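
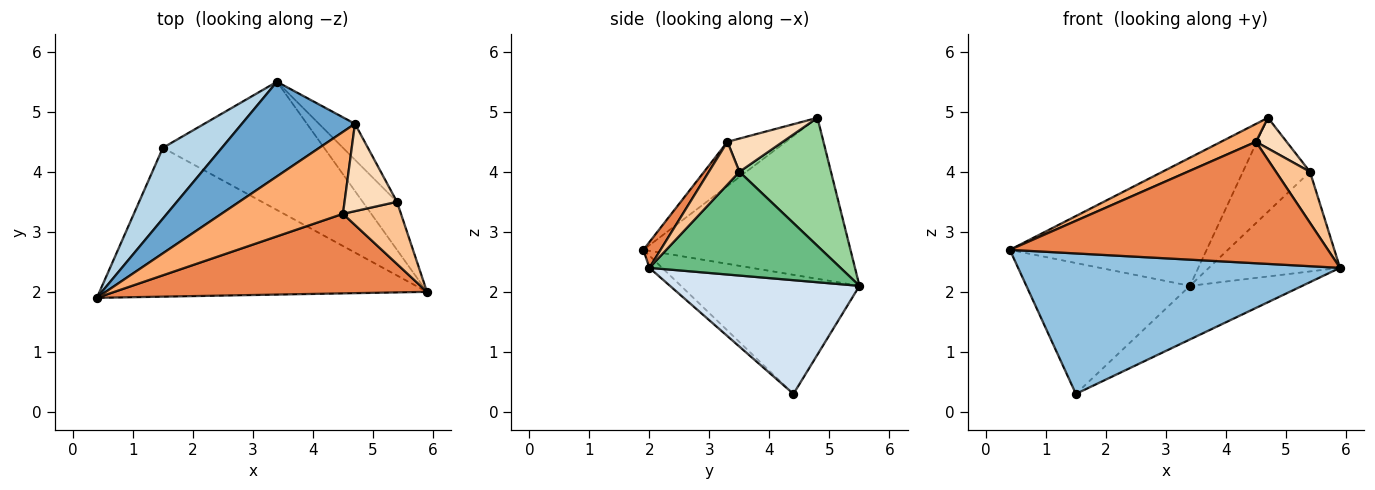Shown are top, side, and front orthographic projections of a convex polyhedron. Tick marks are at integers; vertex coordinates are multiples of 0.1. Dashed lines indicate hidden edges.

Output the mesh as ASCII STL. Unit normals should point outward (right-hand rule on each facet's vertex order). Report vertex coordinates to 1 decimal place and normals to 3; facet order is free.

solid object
 facet normal -0.646 0.614 0.453
  outer loop
   vertex 4.7 4.8 4.9
   vertex 3.4 5.5 2.1
   vertex 0.4 1.9 2.7
  endloop
 endfacet
 facet normal -0.027 -0.686 -0.727
  outer loop
   vertex 1.5 4.4 0.3
   vertex 5.9 2.0 2.4
   vertex 0.4 1.9 2.7
  endloop
 endfacet
 facet normal -0.693 0.634 0.343
  outer loop
   vertex 1.5 4.4 0.3
   vertex 0.4 1.9 2.7
   vertex 3.4 5.5 2.1
  endloop
 endfacet
 facet normal 0.545 0.323 -0.773
  outer loop
   vertex 1.5 4.4 0.3
   vertex 3.4 5.5 2.1
   vertex 5.9 2.0 2.4
  endloop
 endfacet
 facet normal 0.045 -0.836 0.547
  outer loop
   vertex 4.5 3.3 4.5
   vertex 0.4 1.9 2.7
   vertex 5.9 2.0 2.4
  endloop
 endfacet
 facet normal -0.336 -0.201 0.920
  outer loop
   vertex 4.5 3.3 4.5
   vertex 4.7 4.8 4.9
   vertex 0.4 1.9 2.7
  endloop
 endfacet
 facet normal 0.495 -0.551 0.671
  outer loop
   vertex 5.4 3.5 4.0
   vertex 4.5 3.3 4.5
   vertex 5.9 2.0 2.4
  endloop
 endfacet
 facet normal 0.513 -0.284 0.810
  outer loop
   vertex 5.4 3.5 4.0
   vertex 4.7 4.8 4.9
   vertex 4.5 3.3 4.5
  endloop
 endfacet
 facet normal 0.796 0.546 -0.263
  outer loop
   vertex 5.4 3.5 4.0
   vertex 5.9 2.0 2.4
   vertex 3.4 5.5 2.1
  endloop
 endfacet
 facet normal 0.787 0.577 -0.221
  outer loop
   vertex 5.4 3.5 4.0
   vertex 3.4 5.5 2.1
   vertex 4.7 4.8 4.9
  endloop
 endfacet
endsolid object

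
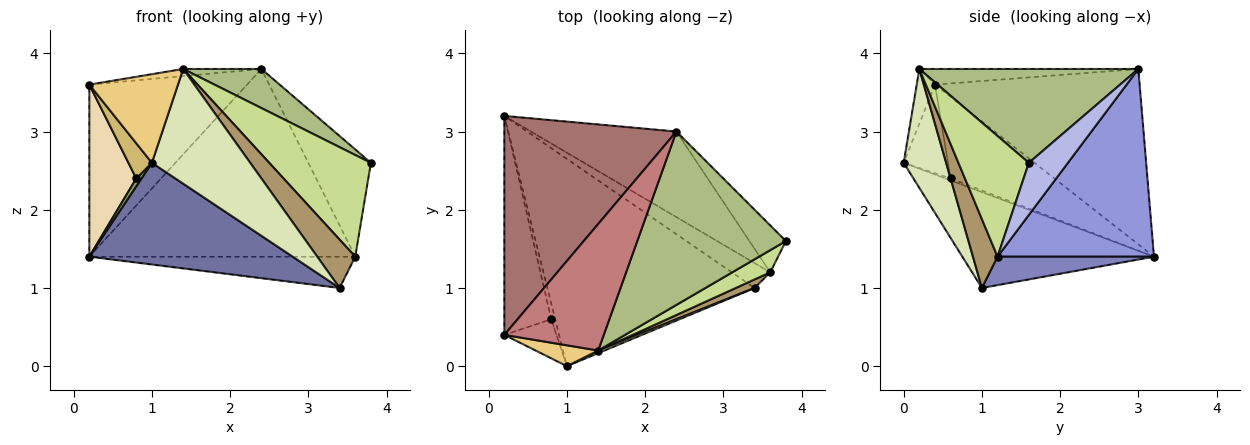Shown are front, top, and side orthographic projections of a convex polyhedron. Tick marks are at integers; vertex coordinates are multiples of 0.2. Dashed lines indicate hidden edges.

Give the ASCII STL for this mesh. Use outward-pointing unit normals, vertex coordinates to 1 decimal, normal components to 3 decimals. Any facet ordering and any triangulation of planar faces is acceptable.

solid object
 facet normal -0.383 -0.407 -0.829
  outer loop
   vertex 3.4 1.0 1.0
   vertex 1.0 0.0 2.6
   vertex 0.2 3.2 1.4
  endloop
 endfacet
 facet normal 0.418 0.711 -0.565
  outer loop
   vertex 3.6 1.2 1.4
   vertex 3.4 1.0 1.0
   vertex 0.2 3.2 1.4
  endloop
 endfacet
 facet normal 0.472 0.802 -0.366
  outer loop
   vertex 3.6 1.2 1.4
   vertex 0.2 3.2 1.4
   vertex 2.4 3.0 3.8
  endloop
 endfacet
 facet normal 0.497 0.795 -0.348
  outer loop
   vertex 3.6 1.2 1.4
   vertex 2.4 3.0 3.8
   vertex 3.8 1.6 2.6
  endloop
 endfacet
 facet normal -0.408 -0.408 -0.816
  outer loop
   vertex 0.8 0.6 2.4
   vertex 0.2 3.2 1.4
   vertex 1.0 0.0 2.6
  endloop
 endfacet
 facet normal 0.525 -0.187 0.831
  outer loop
   vertex 1.4 0.2 3.8
   vertex 3.8 1.6 2.6
   vertex 2.4 3.0 3.8
  endloop
 endfacet
 facet normal 0.560 -0.809 0.176
  outer loop
   vertex 1.4 0.2 3.8
   vertex 3.6 1.2 1.4
   vertex 3.8 1.6 2.6
  endloop
 endfacet
 facet normal 0.396 -0.918 0.021
  outer loop
   vertex 1.4 0.2 3.8
   vertex 1.0 0.0 2.6
   vertex 3.4 1.0 1.0
  endloop
 endfacet
 facet normal 0.537 -0.831 0.147
  outer loop
   vertex 1.4 0.2 3.8
   vertex 3.4 1.0 1.0
   vertex 3.6 1.2 1.4
  endloop
 endfacet
 facet normal -0.784 -0.415 -0.461
  outer loop
   vertex 0.2 0.4 3.6
   vertex 0.8 0.6 2.4
   vertex 1.0 0.0 2.6
  endloop
 endfacet
 facet normal -0.197 -0.954 0.225
  outer loop
   vertex 0.2 0.4 3.6
   vertex 1.0 0.0 2.6
   vertex 1.4 0.2 3.8
  endloop
 endfacet
 facet normal -0.807 -0.365 -0.464
  outer loop
   vertex 0.2 0.4 3.6
   vertex 0.2 3.2 1.4
   vertex 0.8 0.6 2.4
  endloop
 endfacet
 facet normal -0.625 0.482 0.614
  outer loop
   vertex 0.2 0.4 3.6
   vertex 2.4 3.0 3.8
   vertex 0.2 3.2 1.4
  endloop
 endfacet
 facet normal -0.155 0.055 0.986
  outer loop
   vertex 0.2 0.4 3.6
   vertex 1.4 0.2 3.8
   vertex 2.4 3.0 3.8
  endloop
 endfacet
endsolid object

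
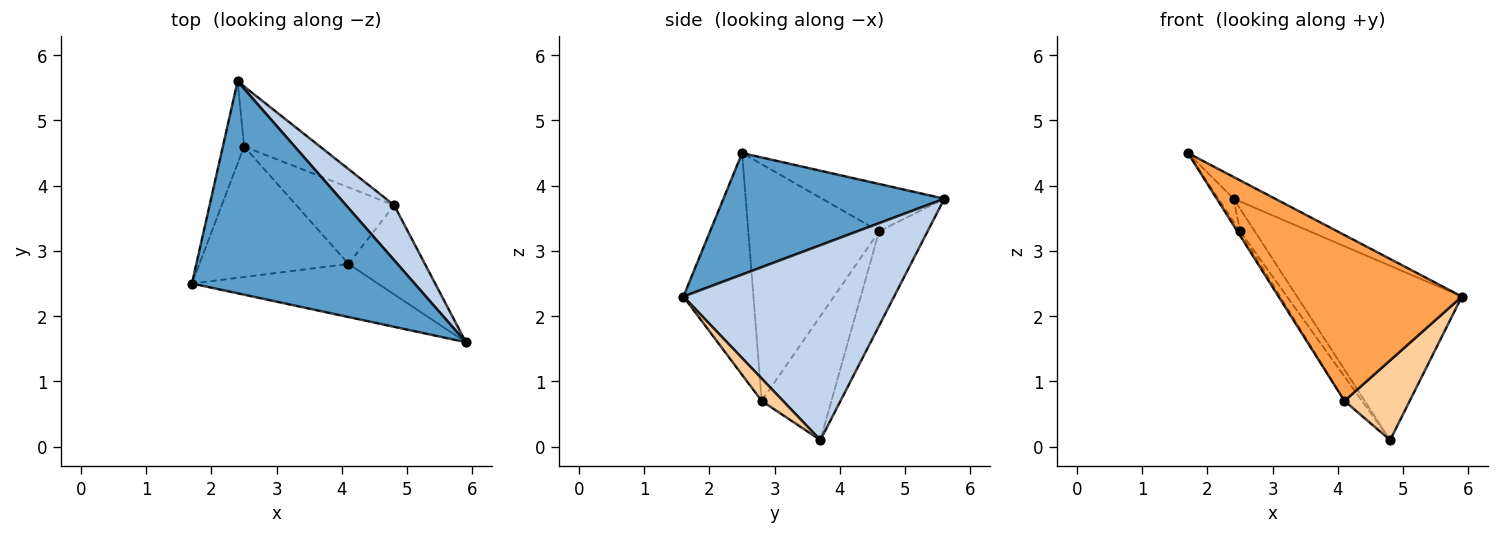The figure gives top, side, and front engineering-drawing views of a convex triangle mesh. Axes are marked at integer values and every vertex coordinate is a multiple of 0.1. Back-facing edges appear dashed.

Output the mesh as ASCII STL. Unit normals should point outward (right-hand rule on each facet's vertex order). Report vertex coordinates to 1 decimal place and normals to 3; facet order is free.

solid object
 facet normal 0.477 0.090 0.874
  outer loop
   vertex 2.4 5.6 3.8
   vertex 1.7 2.5 4.5
   vertex 5.9 1.6 2.3
  endloop
 endfacet
 facet normal 0.773 0.605 0.191
  outer loop
   vertex 4.8 3.7 0.1
   vertex 2.4 5.6 3.8
   vertex 5.9 1.6 2.3
  endloop
 endfacet
 facet normal -0.342 -0.895 -0.287
  outer loop
   vertex 4.1 2.8 0.7
   vertex 5.9 1.6 2.3
   vertex 1.7 2.5 4.5
  endloop
 endfacet
 facet normal 0.213 -0.651 -0.728
  outer loop
   vertex 4.1 2.8 0.7
   vertex 4.8 3.7 0.1
   vertex 5.9 1.6 2.3
  endloop
 endfacet
 facet normal -0.759 0.229 -0.610
  outer loop
   vertex 2.5 4.6 3.3
   vertex 2.4 5.6 3.8
   vertex 4.8 3.7 0.1
  endloop
 endfacet
 facet normal -0.770 0.194 -0.608
  outer loop
   vertex 2.5 4.6 3.3
   vertex 4.8 3.7 0.1
   vertex 4.1 2.8 0.7
  endloop
 endfacet
 facet normal -0.906 0.113 -0.407
  outer loop
   vertex 2.5 4.6 3.3
   vertex 1.7 2.5 4.5
   vertex 2.4 5.6 3.8
  endloop
 endfacet
 facet normal -0.846 0.018 -0.533
  outer loop
   vertex 2.5 4.6 3.3
   vertex 4.1 2.8 0.7
   vertex 1.7 2.5 4.5
  endloop
 endfacet
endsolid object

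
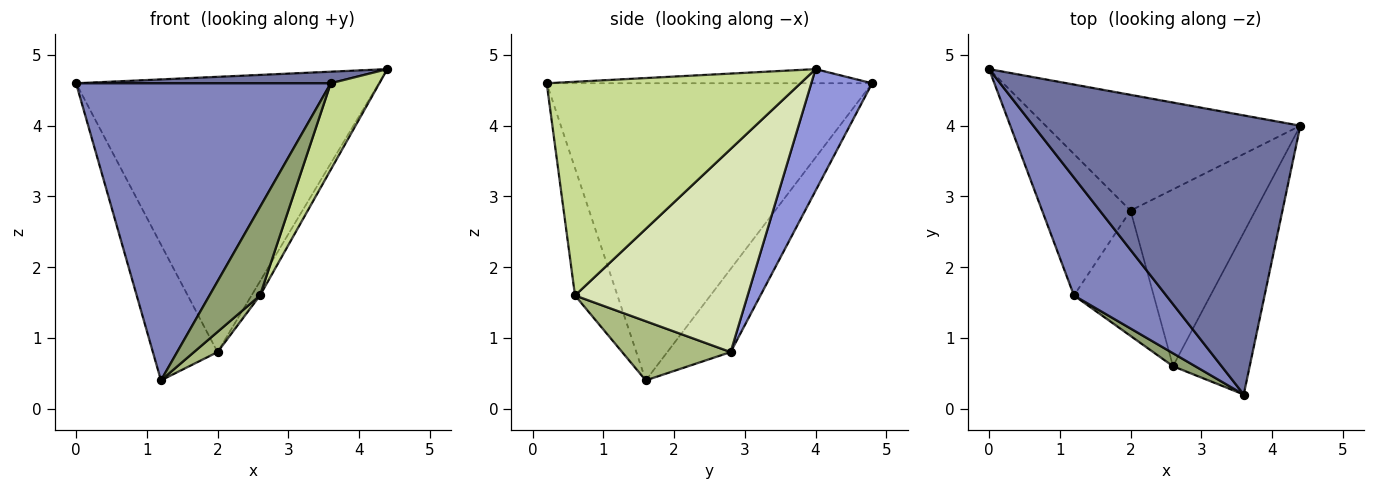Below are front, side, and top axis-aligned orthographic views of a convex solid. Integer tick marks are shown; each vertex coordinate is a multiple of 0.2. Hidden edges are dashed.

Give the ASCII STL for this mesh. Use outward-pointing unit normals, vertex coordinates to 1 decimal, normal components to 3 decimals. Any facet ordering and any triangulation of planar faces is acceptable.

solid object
 facet normal -0.053 -0.041 0.998
  outer loop
   vertex 3.6 0.2 4.6
   vertex 4.4 4.0 4.8
   vertex 0.0 4.8 4.6
  endloop
 endfacet
 facet normal -0.765 -0.599 0.238
  outer loop
   vertex 1.2 1.6 0.4
   vertex 3.6 0.2 4.6
   vertex 0.0 4.8 4.6
  endloop
 endfacet
 facet normal 0.182 0.906 -0.381
  outer loop
   vertex 2.0 2.8 0.8
   vertex 0.0 4.8 4.6
   vertex 4.4 4.0 4.8
  endloop
 endfacet
 facet normal -0.561 0.573 -0.597
  outer loop
   vertex 2.0 2.8 0.8
   vertex 1.2 1.6 0.4
   vertex 0.0 4.8 4.6
  endloop
 endfacet
 facet normal -0.639 -0.761 0.112
  outer loop
   vertex 2.6 0.6 1.6
   vertex 3.6 0.2 4.6
   vertex 1.2 1.6 0.4
  endloop
 endfacet
 facet normal 0.591 -0.128 -0.796
  outer loop
   vertex 2.6 0.6 1.6
   vertex 1.2 1.6 0.4
   vertex 2.0 2.8 0.8
  endloop
 endfacet
 facet normal 0.926 -0.178 -0.332
  outer loop
   vertex 2.6 0.6 1.6
   vertex 4.4 4.0 4.8
   vertex 3.6 0.2 4.6
  endloop
 endfacet
 facet normal 0.851 0.042 -0.523
  outer loop
   vertex 2.6 0.6 1.6
   vertex 2.0 2.8 0.8
   vertex 4.4 4.0 4.8
  endloop
 endfacet
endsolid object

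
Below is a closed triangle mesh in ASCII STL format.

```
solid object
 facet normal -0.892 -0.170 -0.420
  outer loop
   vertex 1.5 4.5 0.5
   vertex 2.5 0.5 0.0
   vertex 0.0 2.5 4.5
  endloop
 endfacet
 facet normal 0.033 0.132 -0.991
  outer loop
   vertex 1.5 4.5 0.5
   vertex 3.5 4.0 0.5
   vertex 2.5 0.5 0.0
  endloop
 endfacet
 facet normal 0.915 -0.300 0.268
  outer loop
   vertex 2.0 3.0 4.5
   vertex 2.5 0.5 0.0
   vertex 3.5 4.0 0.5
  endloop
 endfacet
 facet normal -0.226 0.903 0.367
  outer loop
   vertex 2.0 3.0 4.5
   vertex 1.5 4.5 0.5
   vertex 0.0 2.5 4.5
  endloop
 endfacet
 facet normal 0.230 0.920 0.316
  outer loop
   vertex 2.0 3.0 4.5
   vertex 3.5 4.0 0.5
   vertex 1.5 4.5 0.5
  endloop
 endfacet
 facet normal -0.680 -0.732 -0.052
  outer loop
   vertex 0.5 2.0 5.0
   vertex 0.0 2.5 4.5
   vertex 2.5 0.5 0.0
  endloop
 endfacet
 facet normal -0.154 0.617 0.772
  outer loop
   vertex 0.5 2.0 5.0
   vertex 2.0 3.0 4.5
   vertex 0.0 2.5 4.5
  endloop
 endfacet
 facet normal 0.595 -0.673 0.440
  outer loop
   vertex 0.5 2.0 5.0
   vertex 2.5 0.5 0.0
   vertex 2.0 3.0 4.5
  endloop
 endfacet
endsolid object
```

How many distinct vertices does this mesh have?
6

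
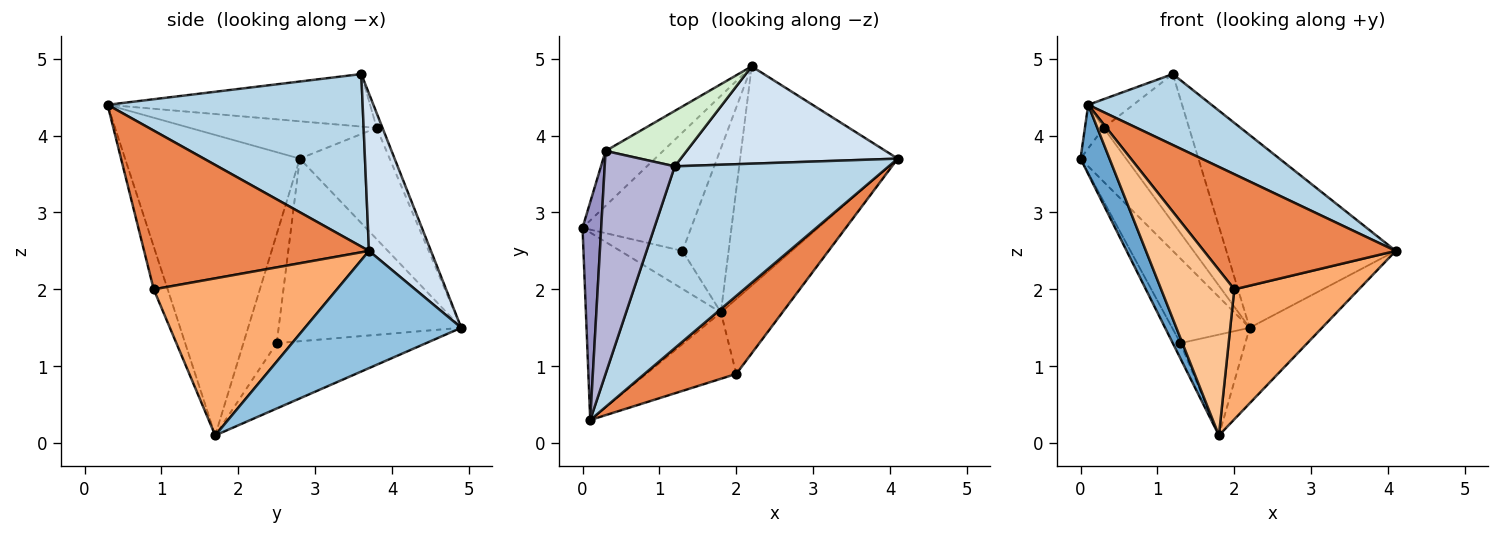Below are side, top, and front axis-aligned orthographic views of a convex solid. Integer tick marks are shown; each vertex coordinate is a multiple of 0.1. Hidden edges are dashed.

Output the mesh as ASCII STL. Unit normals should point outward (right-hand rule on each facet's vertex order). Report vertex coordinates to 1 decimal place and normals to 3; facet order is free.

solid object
 facet normal -0.902 -0.150 -0.405
  outer loop
   vertex 1.8 1.7 0.1
   vertex 0.1 0.3 4.4
   vertex 0.0 2.8 3.7
  endloop
 endfacet
 facet normal 0.575 0.266 -0.773
  outer loop
   vertex 2.2 4.9 1.5
   vertex 4.1 3.7 2.5
   vertex 1.8 1.7 0.1
  endloop
 endfacet
 facet normal 0.601 -0.291 0.745
  outer loop
   vertex 1.2 3.6 4.8
   vertex 0.1 0.3 4.4
   vertex 4.1 3.7 2.5
  endloop
 endfacet
 facet normal 0.310 0.849 0.428
  outer loop
   vertex 1.2 3.6 4.8
   vertex 4.1 3.7 2.5
   vertex 2.2 4.9 1.5
  endloop
 endfacet
 facet normal 0.696 -0.594 0.403
  outer loop
   vertex 2.0 0.9 2.0
   vertex 4.1 3.7 2.5
   vertex 0.1 0.3 4.4
  endloop
 endfacet
 facet normal 0.787 -0.535 -0.308
  outer loop
   vertex 2.0 0.9 2.0
   vertex 1.8 1.7 0.1
   vertex 4.1 3.7 2.5
  endloop
 endfacet
 facet normal -0.174 -0.914 -0.366
  outer loop
   vertex 2.0 0.9 2.0
   vertex 0.1 0.3 4.4
   vertex 1.8 1.7 0.1
  endloop
 endfacet
 facet normal -0.852 0.197 -0.486
  outer loop
   vertex 1.3 2.5 1.3
   vertex 1.8 1.7 0.1
   vertex 0.0 2.8 3.7
  endloop
 endfacet
 facet normal -0.807 0.343 -0.480
  outer loop
   vertex 1.3 2.5 1.3
   vertex 0.0 2.8 3.7
   vertex 2.2 4.9 1.5
  endloop
 endfacet
 facet normal -0.770 0.334 -0.544
  outer loop
   vertex 1.3 2.5 1.3
   vertex 2.2 4.9 1.5
   vertex 1.8 1.7 0.1
  endloop
 endfacet
 facet normal -0.810 0.410 -0.418
  outer loop
   vertex 0.3 3.8 4.1
   vertex 2.2 4.9 1.5
   vertex 0.0 2.8 3.7
  endloop
 endfacet
 facet normal -0.064 0.935 0.349
  outer loop
   vertex 0.3 3.8 4.1
   vertex 1.2 3.6 4.8
   vertex 2.2 4.9 1.5
  endloop
 endfacet
 facet normal -0.891 0.089 0.445
  outer loop
   vertex 0.3 3.8 4.1
   vertex 0.0 2.8 3.7
   vertex 0.1 0.3 4.4
  endloop
 endfacet
 facet normal -0.596 0.102 0.796
  outer loop
   vertex 0.3 3.8 4.1
   vertex 0.1 0.3 4.4
   vertex 1.2 3.6 4.8
  endloop
 endfacet
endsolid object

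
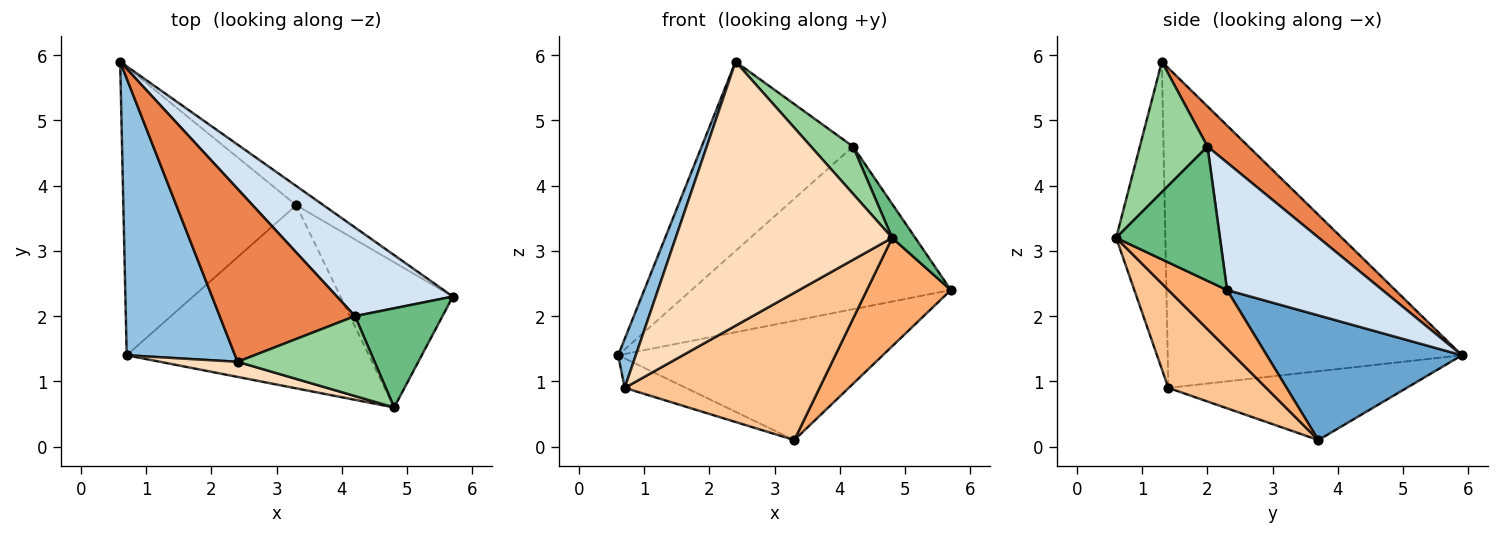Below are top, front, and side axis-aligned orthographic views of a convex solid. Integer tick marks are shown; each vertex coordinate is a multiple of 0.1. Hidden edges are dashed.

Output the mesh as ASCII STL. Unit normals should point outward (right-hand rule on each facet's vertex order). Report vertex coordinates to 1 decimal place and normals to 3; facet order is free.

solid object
 facet normal 0.589 0.798 -0.128
  outer loop
   vertex 3.3 3.7 0.1
   vertex 0.6 5.9 1.4
   vertex 5.7 2.3 2.4
  endloop
 endfacet
 facet normal -0.946 -0.057 0.320
  outer loop
   vertex 0.7 1.4 0.9
   vertex 2.4 1.3 5.9
   vertex 0.6 5.9 1.4
  endloop
 endfacet
 facet normal -0.368 0.095 -0.925
  outer loop
   vertex 0.7 1.4 0.9
   vertex 0.6 5.9 1.4
   vertex 3.3 3.7 0.1
  endloop
 endfacet
 facet normal 0.466 0.777 0.423
  outer loop
   vertex 4.2 2.0 4.6
   vertex 5.7 2.3 2.4
   vertex 0.6 5.9 1.4
  endloop
 endfacet
 facet normal 0.196 0.724 0.661
  outer loop
   vertex 4.2 2.0 4.6
   vertex 0.6 5.9 1.4
   vertex 2.4 1.3 5.9
  endloop
 endfacet
 facet normal 0.386 -0.552 -0.739
  outer loop
   vertex 4.8 0.6 3.2
   vertex 3.3 3.7 0.1
   vertex 5.7 2.3 2.4
  endloop
 endfacet
 facet normal 0.300 -0.598 -0.743
  outer loop
   vertex 4.8 0.6 3.2
   vertex 0.7 1.4 0.9
   vertex 3.3 3.7 0.1
  endloop
 endfacet
 facet normal -0.221 -0.974 0.056
  outer loop
   vertex 4.8 0.6 3.2
   vertex 2.4 1.3 5.9
   vertex 0.7 1.4 0.9
  endloop
 endfacet
 facet normal 0.824 -0.184 0.537
  outer loop
   vertex 4.8 0.6 3.2
   vertex 5.7 2.3 2.4
   vertex 4.2 2.0 4.6
  endloop
 endfacet
 facet normal 0.634 -0.394 0.666
  outer loop
   vertex 4.8 0.6 3.2
   vertex 4.2 2.0 4.6
   vertex 2.4 1.3 5.9
  endloop
 endfacet
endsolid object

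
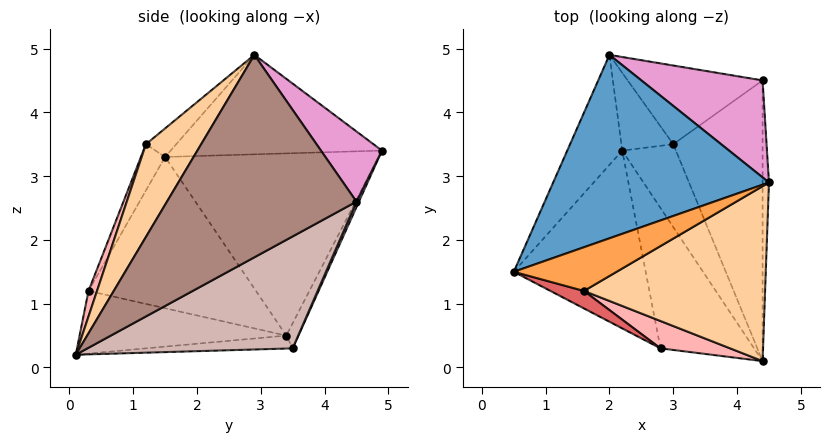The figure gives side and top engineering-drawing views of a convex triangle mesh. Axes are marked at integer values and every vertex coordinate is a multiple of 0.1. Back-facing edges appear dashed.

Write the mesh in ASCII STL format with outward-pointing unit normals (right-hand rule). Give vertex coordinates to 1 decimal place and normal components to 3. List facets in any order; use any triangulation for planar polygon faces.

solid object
 facet normal -0.413 0.156 0.897
  outer loop
   vertex 2.0 4.9 3.4
   vertex 0.5 1.5 3.3
   vertex 4.5 2.9 4.9
  endloop
 endfacet
 facet normal -0.879 0.396 -0.265
  outer loop
   vertex 2.2 3.4 0.5
   vertex 0.5 1.5 3.3
   vertex 2.0 4.9 3.4
  endloop
 endfacet
 facet normal -0.253 -0.320 0.913
  outer loop
   vertex 1.6 1.2 3.5
   vertex 4.5 2.9 4.9
   vertex 0.5 1.5 3.3
  endloop
 endfacet
 facet normal 0.252 -0.834 0.491
  outer loop
   vertex 1.6 1.2 3.5
   vertex 4.4 0.1 0.2
   vertex 4.5 2.9 4.9
  endloop
 endfacet
 facet normal -0.222 0.860 -0.460
  outer loop
   vertex 3.0 3.5 0.3
   vertex 2.2 3.4 0.5
   vertex 2.0 4.9 3.4
  endloop
 endfacet
 facet normal -0.234 -0.068 -0.970
  outer loop
   vertex 3.0 3.5 0.3
   vertex 4.4 0.1 0.2
   vertex 2.2 3.4 0.5
  endloop
 endfacet
 facet normal -0.293 -0.932 0.212
  outer loop
   vertex 2.8 0.3 1.2
   vertex 1.6 1.2 3.5
   vertex 0.5 1.5 3.3
  endloop
 endfacet
 facet normal 0.158 -0.889 0.430
  outer loop
   vertex 2.8 0.3 1.2
   vertex 4.4 0.1 0.2
   vertex 1.6 1.2 3.5
  endloop
 endfacet
 facet normal -0.723 -0.282 -0.631
  outer loop
   vertex 2.8 0.3 1.2
   vertex 0.5 1.5 3.3
   vertex 2.2 3.4 0.5
  endloop
 endfacet
 facet normal -0.534 -0.283 -0.797
  outer loop
   vertex 2.8 0.3 1.2
   vertex 2.2 3.4 0.5
   vertex 4.4 0.1 0.2
  endloop
 endfacet
 facet normal 0.999 0.017 -0.031
  outer loop
   vertex 4.4 4.5 2.6
   vertex 4.5 2.9 4.9
   vertex 4.4 0.1 0.2
  endloop
 endfacet
 facet normal 0.740 0.322 -0.590
  outer loop
   vertex 4.4 4.5 2.6
   vertex 4.4 0.1 0.2
   vertex 3.0 3.5 0.3
  endloop
 endfacet
 facet normal 0.309 0.787 0.534
  outer loop
   vertex 4.4 4.5 2.6
   vertex 2.0 4.9 3.4
   vertex 4.5 2.9 4.9
  endloop
 endfacet
 facet normal 0.017 0.913 -0.407
  outer loop
   vertex 4.4 4.5 2.6
   vertex 3.0 3.5 0.3
   vertex 2.0 4.9 3.4
  endloop
 endfacet
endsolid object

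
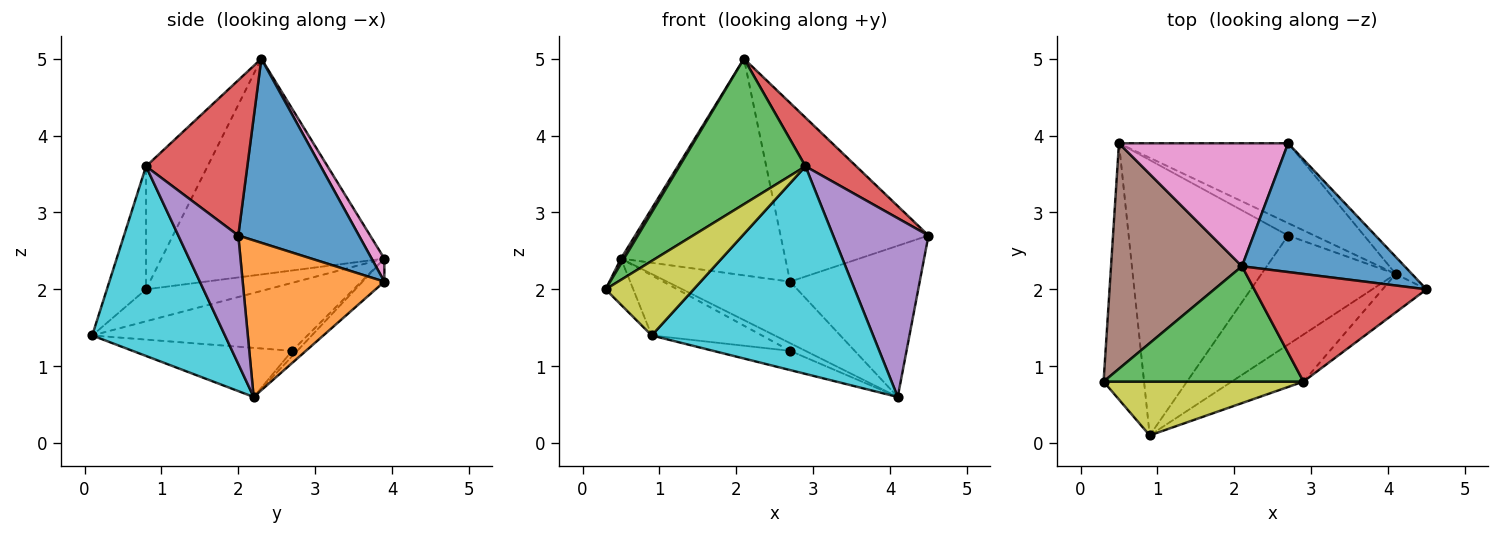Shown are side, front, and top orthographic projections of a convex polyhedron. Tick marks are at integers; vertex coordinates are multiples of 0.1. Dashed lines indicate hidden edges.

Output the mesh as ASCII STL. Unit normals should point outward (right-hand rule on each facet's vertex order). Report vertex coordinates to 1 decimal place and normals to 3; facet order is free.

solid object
 facet normal 0.552 0.677 0.487
  outer loop
   vertex 2.1 2.3 5.0
   vertex 4.5 2.0 2.7
   vertex 2.7 3.9 2.1
  endloop
 endfacet
 facet normal 0.736 0.673 -0.076
  outer loop
   vertex 4.1 2.2 0.6
   vertex 2.7 3.9 2.1
   vertex 4.5 2.0 2.7
  endloop
 endfacet
 facet normal -0.357 -0.732 0.580
  outer loop
   vertex 2.9 0.8 3.6
   vertex 2.1 2.3 5.0
   vertex 0.3 0.8 2.0
  endloop
 endfacet
 facet normal 0.635 -0.318 0.704
  outer loop
   vertex 2.9 0.8 3.6
   vertex 4.5 2.0 2.7
   vertex 2.1 2.3 5.0
  endloop
 endfacet
 facet normal 0.524 -0.833 -0.179
  outer loop
   vertex 2.9 0.8 3.6
   vertex 4.1 2.2 0.6
   vertex 4.5 2.0 2.7
  endloop
 endfacet
 facet normal -0.855 -0.012 0.519
  outer loop
   vertex 0.5 3.9 2.4
   vertex 0.3 0.8 2.0
   vertex 2.1 2.3 5.0
  endloop
 endfacet
 facet normal 0.067 0.868 0.493
  outer loop
   vertex 0.5 3.9 2.4
   vertex 2.1 2.3 5.0
   vertex 2.7 3.9 2.1
  endloop
 endfacet
 facet normal -0.107 0.607 -0.788
  outer loop
   vertex 0.5 3.9 2.4
   vertex 2.7 3.9 2.1
   vertex 4.1 2.2 0.6
  endloop
 endfacet
 facet normal -0.339 -0.763 0.551
  outer loop
   vertex 0.9 0.1 1.4
   vertex 2.9 0.8 3.6
   vertex 0.3 0.8 2.0
  endloop
 endfacet
 facet normal 0.505 -0.842 -0.191
  outer loop
   vertex 0.9 0.1 1.4
   vertex 4.1 2.2 0.6
   vertex 2.9 0.8 3.6
  endloop
 endfacet
 facet normal -0.614 0.140 -0.777
  outer loop
   vertex 0.9 0.1 1.4
   vertex 0.3 0.8 2.0
   vertex 0.5 3.9 2.4
  endloop
 endfacet
 facet normal -0.173 0.519 -0.837
  outer loop
   vertex 2.7 2.7 1.2
   vertex 0.5 3.9 2.4
   vertex 4.1 2.2 0.6
  endloop
 endfacet
 facet normal -0.339 0.163 -0.927
  outer loop
   vertex 2.7 2.7 1.2
   vertex 4.1 2.2 0.6
   vertex 0.9 0.1 1.4
  endloop
 endfacet
 facet normal -0.385 0.197 -0.902
  outer loop
   vertex 2.7 2.7 1.2
   vertex 0.9 0.1 1.4
   vertex 0.5 3.9 2.4
  endloop
 endfacet
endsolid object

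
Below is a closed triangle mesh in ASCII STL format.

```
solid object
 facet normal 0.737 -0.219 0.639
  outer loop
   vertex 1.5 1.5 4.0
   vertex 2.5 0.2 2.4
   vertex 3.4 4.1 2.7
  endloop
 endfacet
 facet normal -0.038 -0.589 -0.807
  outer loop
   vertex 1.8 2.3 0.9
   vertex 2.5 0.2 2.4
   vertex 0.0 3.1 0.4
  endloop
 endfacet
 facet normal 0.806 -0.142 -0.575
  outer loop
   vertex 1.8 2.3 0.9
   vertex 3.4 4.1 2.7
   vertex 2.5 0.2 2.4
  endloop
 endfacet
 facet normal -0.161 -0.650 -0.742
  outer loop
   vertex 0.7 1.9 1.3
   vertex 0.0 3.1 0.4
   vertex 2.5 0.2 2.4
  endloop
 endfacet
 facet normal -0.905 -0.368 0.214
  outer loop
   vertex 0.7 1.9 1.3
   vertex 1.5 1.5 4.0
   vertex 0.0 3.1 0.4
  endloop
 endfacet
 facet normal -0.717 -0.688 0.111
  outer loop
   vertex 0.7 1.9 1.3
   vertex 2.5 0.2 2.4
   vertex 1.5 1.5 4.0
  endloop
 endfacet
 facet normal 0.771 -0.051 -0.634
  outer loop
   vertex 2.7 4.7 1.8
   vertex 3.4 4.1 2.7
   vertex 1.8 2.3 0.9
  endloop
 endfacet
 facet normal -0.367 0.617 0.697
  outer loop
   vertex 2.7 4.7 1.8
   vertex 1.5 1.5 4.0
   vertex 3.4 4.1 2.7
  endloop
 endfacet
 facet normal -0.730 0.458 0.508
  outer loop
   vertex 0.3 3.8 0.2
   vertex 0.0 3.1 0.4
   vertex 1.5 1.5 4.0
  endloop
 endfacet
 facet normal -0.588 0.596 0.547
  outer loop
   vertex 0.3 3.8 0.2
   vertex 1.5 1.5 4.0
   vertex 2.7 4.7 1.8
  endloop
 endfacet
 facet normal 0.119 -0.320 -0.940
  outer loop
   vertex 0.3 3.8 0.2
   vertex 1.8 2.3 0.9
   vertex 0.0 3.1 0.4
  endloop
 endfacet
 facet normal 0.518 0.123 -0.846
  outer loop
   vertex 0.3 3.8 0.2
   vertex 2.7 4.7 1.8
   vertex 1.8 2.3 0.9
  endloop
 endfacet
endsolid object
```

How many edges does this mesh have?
18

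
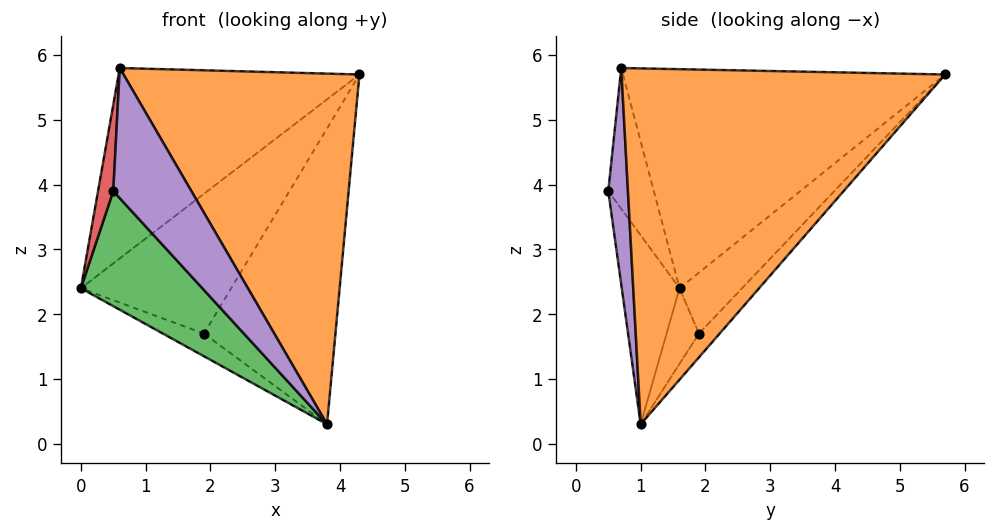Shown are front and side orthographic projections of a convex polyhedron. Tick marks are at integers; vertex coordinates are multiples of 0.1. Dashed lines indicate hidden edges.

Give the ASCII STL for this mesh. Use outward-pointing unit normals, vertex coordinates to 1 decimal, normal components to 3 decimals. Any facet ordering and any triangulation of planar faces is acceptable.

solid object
 facet normal -0.767 0.573 0.287
  outer loop
   vertex 0.6 0.7 5.8
   vertex 4.3 5.7 5.7
   vertex 0.0 1.6 2.4
  endloop
 endfacet
 facet normal 0.740 -0.540 0.401
  outer loop
   vertex 0.6 0.7 5.8
   vertex 3.8 1.0 0.3
   vertex 4.3 5.7 5.7
  endloop
 endfacet
 facet normal -0.381 -0.802 -0.461
  outer loop
   vertex 0.5 0.5 3.9
   vertex 0.0 1.6 2.4
   vertex 3.8 1.0 0.3
  endloop
 endfacet
 facet normal -0.945 -0.316 0.083
  outer loop
   vertex 0.5 0.5 3.9
   vertex 0.6 0.7 5.8
   vertex 0.0 1.6 2.4
  endloop
 endfacet
 facet normal 0.243 -0.966 0.089
  outer loop
   vertex 0.5 0.5 3.9
   vertex 3.8 1.0 0.3
   vertex 0.6 0.7 5.8
  endloop
 endfacet
 facet normal -0.322 0.775 -0.543
  outer loop
   vertex 1.9 1.9 1.7
   vertex 0.0 1.6 2.4
   vertex 4.3 5.7 5.7
  endloop
 endfacet
 facet normal -0.370 0.468 -0.803
  outer loop
   vertex 1.9 1.9 1.7
   vertex 3.8 1.0 0.3
   vertex 0.0 1.6 2.4
  endloop
 endfacet
 facet normal -0.118 0.754 -0.646
  outer loop
   vertex 1.9 1.9 1.7
   vertex 4.3 5.7 5.7
   vertex 3.8 1.0 0.3
  endloop
 endfacet
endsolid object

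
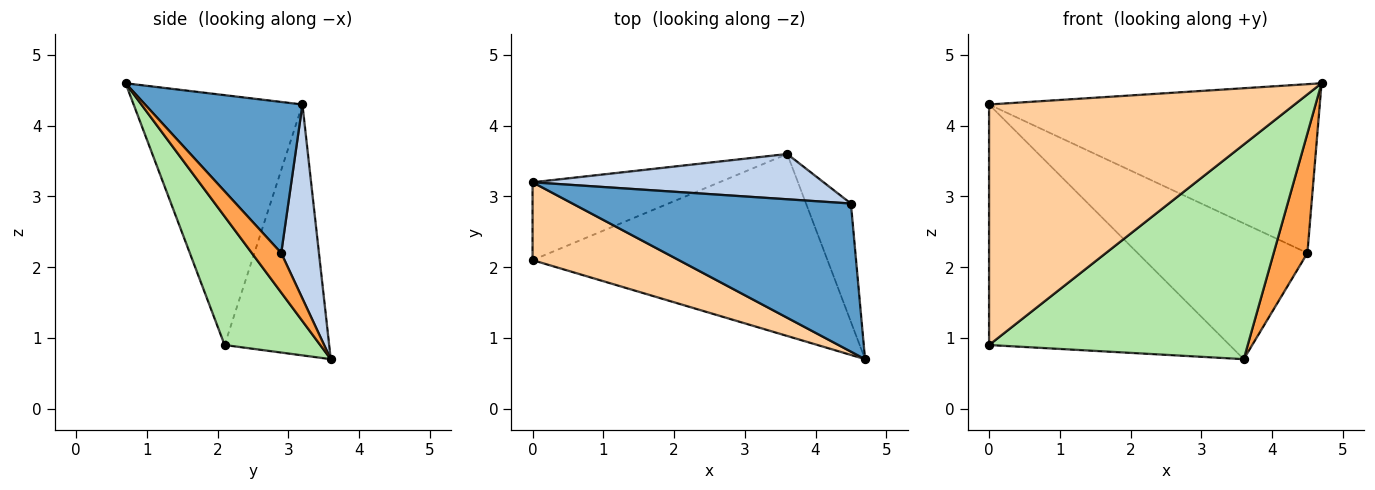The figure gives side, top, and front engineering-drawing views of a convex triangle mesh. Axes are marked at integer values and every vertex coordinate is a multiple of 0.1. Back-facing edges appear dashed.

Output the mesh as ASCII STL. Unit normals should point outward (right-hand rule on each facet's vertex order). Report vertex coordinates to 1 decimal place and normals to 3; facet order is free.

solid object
 facet normal 0.337 0.708 0.621
  outer loop
   vertex 4.5 2.9 2.2
   vertex 0.0 3.2 4.3
   vertex 4.7 0.7 4.6
  endloop
 endfacet
 facet normal 0.206 0.928 0.309
  outer loop
   vertex 4.5 2.9 2.2
   vertex 3.6 3.6 0.7
   vertex 0.0 3.2 4.3
  endloop
 endfacet
 facet normal 0.526 -0.604 -0.598
  outer loop
   vertex 4.5 2.9 2.2
   vertex 4.7 0.7 4.6
   vertex 3.6 3.6 0.7
  endloop
 endfacet
 facet normal -0.465 -0.842 0.272
  outer loop
   vertex 0.0 2.1 0.9
   vertex 4.7 0.7 4.6
   vertex 0.0 3.2 4.3
  endloop
 endfacet
 facet normal -0.382 0.879 -0.284
  outer loop
   vertex 0.0 2.1 0.9
   vertex 0.0 3.2 4.3
   vertex 3.6 3.6 0.7
  endloop
 endfacet
 facet normal 0.271 -0.734 -0.622
  outer loop
   vertex 0.0 2.1 0.9
   vertex 3.6 3.6 0.7
   vertex 4.7 0.7 4.6
  endloop
 endfacet
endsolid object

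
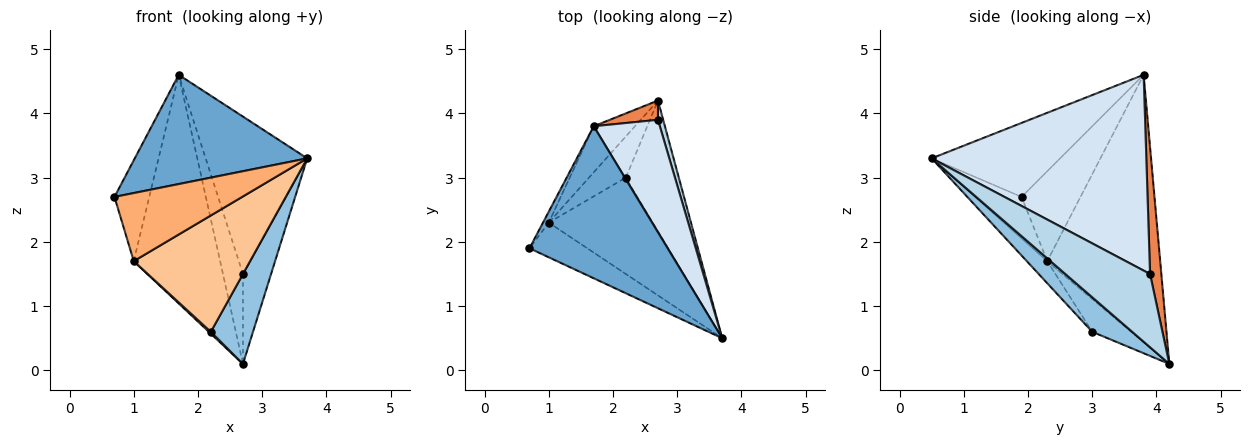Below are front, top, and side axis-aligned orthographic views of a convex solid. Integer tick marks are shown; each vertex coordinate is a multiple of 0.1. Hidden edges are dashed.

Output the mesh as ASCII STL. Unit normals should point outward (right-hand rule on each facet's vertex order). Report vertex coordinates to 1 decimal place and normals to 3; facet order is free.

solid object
 facet normal -0.399 -0.535 0.745
  outer loop
   vertex 1.7 3.8 4.6
   vertex 0.7 1.9 2.7
   vertex 3.7 0.5 3.3
  endloop
 endfacet
 facet normal 0.473 -0.500 -0.726
  outer loop
   vertex 2.2 3.0 0.6
   vertex 2.7 4.2 0.1
   vertex 3.7 0.5 3.3
  endloop
 endfacet
 facet normal 0.947 0.314 0.067
  outer loop
   vertex 2.7 3.9 1.5
   vertex 3.7 0.5 3.3
   vertex 2.7 4.2 0.1
  endloop
 endfacet
 facet normal 0.865 0.409 0.292
  outer loop
   vertex 2.7 3.9 1.5
   vertex 1.7 3.8 4.6
   vertex 3.7 0.5 3.3
  endloop
 endfacet
 facet normal 0.483 0.856 0.183
  outer loop
   vertex 2.7 3.9 1.5
   vertex 2.7 4.2 0.1
   vertex 1.7 3.8 4.6
  endloop
 endfacet
 facet normal -0.309 -0.847 -0.432
  outer loop
   vertex 1.0 2.3 1.7
   vertex 3.7 0.5 3.3
   vertex 0.7 1.9 2.7
  endloop
 endfacet
 facet normal -0.134 -0.763 -0.632
  outer loop
   vertex 1.0 2.3 1.7
   vertex 2.2 3.0 0.6
   vertex 3.7 0.5 3.3
  endloop
 endfacet
 facet normal -0.664 -0.034 -0.747
  outer loop
   vertex 1.0 2.3 1.7
   vertex 2.7 4.2 0.1
   vertex 2.2 3.0 0.6
  endloop
 endfacet
 facet normal -0.860 0.508 -0.055
  outer loop
   vertex 1.0 2.3 1.7
   vertex 0.7 1.9 2.7
   vertex 1.7 3.8 4.6
  endloop
 endfacet
 facet normal -0.788 0.603 -0.122
  outer loop
   vertex 1.0 2.3 1.7
   vertex 1.7 3.8 4.6
   vertex 2.7 4.2 0.1
  endloop
 endfacet
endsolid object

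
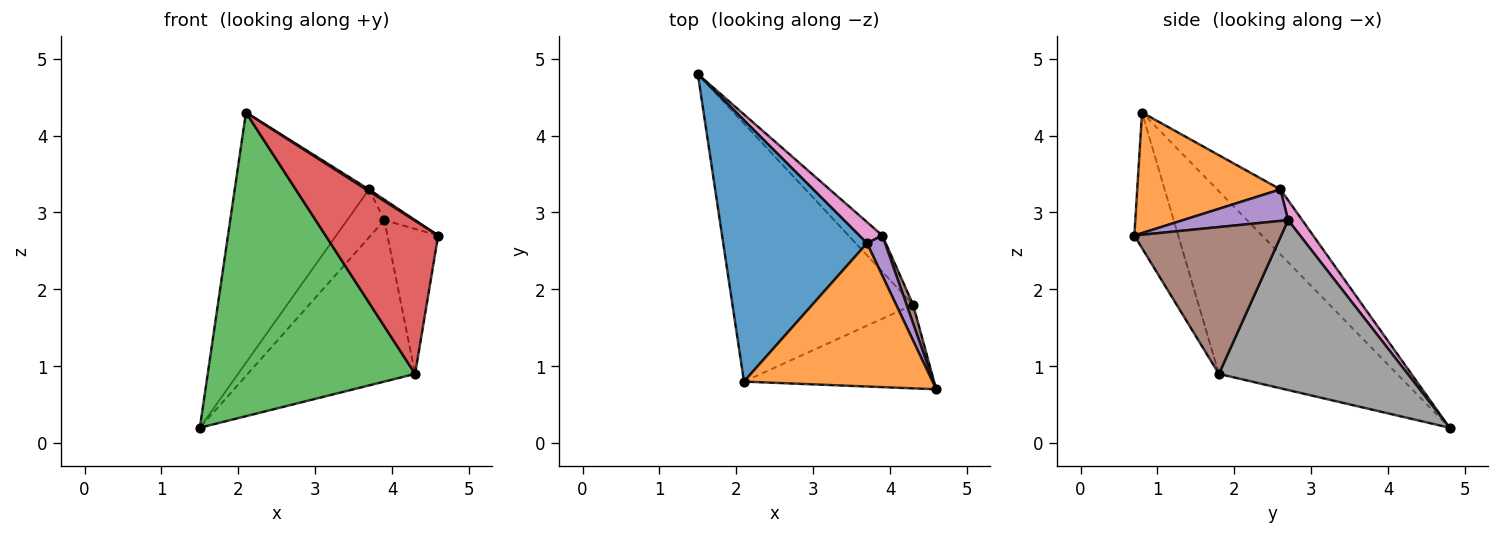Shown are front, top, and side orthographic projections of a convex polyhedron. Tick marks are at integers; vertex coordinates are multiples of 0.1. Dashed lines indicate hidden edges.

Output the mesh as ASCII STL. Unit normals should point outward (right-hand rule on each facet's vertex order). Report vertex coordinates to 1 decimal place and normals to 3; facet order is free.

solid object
 facet normal -0.310 0.657 0.687
  outer loop
   vertex 3.7 2.6 3.3
   vertex 1.5 4.8 0.2
   vertex 2.1 0.8 4.3
  endloop
 endfacet
 facet normal 0.539 -0.011 0.842
  outer loop
   vertex 3.7 2.6 3.3
   vertex 2.1 0.8 4.3
   vertex 4.6 0.7 2.7
  endloop
 endfacet
 facet normal -0.548 -0.638 -0.542
  outer loop
   vertex 4.3 1.8 0.9
   vertex 2.1 0.8 4.3
   vertex 1.5 4.8 0.2
  endloop
 endfacet
 facet normal -0.324 -0.830 -0.454
  outer loop
   vertex 4.3 1.8 0.9
   vertex 4.6 0.7 2.7
   vertex 2.1 0.8 4.3
  endloop
 endfacet
 facet normal 0.841 0.246 0.482
  outer loop
   vertex 3.9 2.7 2.9
   vertex 3.7 2.6 3.3
   vertex 4.6 0.7 2.7
  endloop
 endfacet
 facet normal 0.944 0.326 0.042
  outer loop
   vertex 3.9 2.7 2.9
   vertex 4.6 0.7 2.7
   vertex 4.3 1.8 0.9
  endloop
 endfacet
 facet normal 0.329 0.865 0.380
  outer loop
   vertex 3.9 2.7 2.9
   vertex 1.5 4.8 0.2
   vertex 3.7 2.6 3.3
  endloop
 endfacet
 facet normal 0.740 0.656 -0.147
  outer loop
   vertex 3.9 2.7 2.9
   vertex 4.3 1.8 0.9
   vertex 1.5 4.8 0.2
  endloop
 endfacet
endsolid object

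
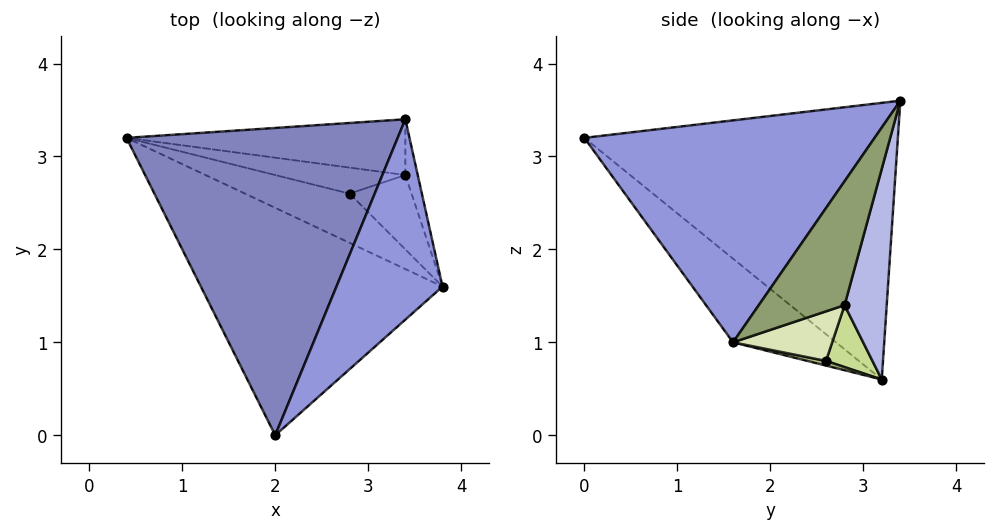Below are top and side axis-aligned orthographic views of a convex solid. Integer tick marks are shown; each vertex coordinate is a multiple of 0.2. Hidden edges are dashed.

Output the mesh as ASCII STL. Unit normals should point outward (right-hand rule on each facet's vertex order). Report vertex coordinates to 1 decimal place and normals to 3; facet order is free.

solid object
 facet normal -0.239 -0.682 -0.692
  outer loop
   vertex 2.0 0.0 3.2
   vertex 0.4 3.2 0.6
   vertex 3.8 1.6 1.0
  endloop
 endfacet
 facet normal -0.699 0.207 0.685
  outer loop
   vertex 3.4 3.4 3.6
   vertex 0.4 3.2 0.6
   vertex 2.0 0.0 3.2
  endloop
 endfacet
 facet normal 0.831 -0.389 0.397
  outer loop
   vertex 3.4 3.4 3.6
   vertex 2.0 0.0 3.2
   vertex 3.8 1.6 1.0
  endloop
 endfacet
 facet normal 0.195 0.946 -0.258
  outer loop
   vertex 3.4 2.8 1.4
   vertex 0.4 3.2 0.6
   vertex 3.4 3.4 3.6
  endloop
 endfacet
 facet normal 0.935 0.343 -0.093
  outer loop
   vertex 3.4 2.8 1.4
   vertex 3.4 3.4 3.6
   vertex 3.8 1.6 1.0
  endloop
 endfacet
 facet normal 0.044 -0.154 -0.987
  outer loop
   vertex 2.8 2.6 0.8
   vertex 3.8 1.6 1.0
   vertex 0.4 3.2 0.6
  endloop
 endfacet
 facet normal 0.248 0.817 -0.520
  outer loop
   vertex 2.8 2.6 0.8
   vertex 0.4 3.2 0.6
   vertex 3.4 2.8 1.4
  endloop
 endfacet
 facet normal 0.566 0.424 -0.707
  outer loop
   vertex 2.8 2.6 0.8
   vertex 3.4 2.8 1.4
   vertex 3.8 1.6 1.0
  endloop
 endfacet
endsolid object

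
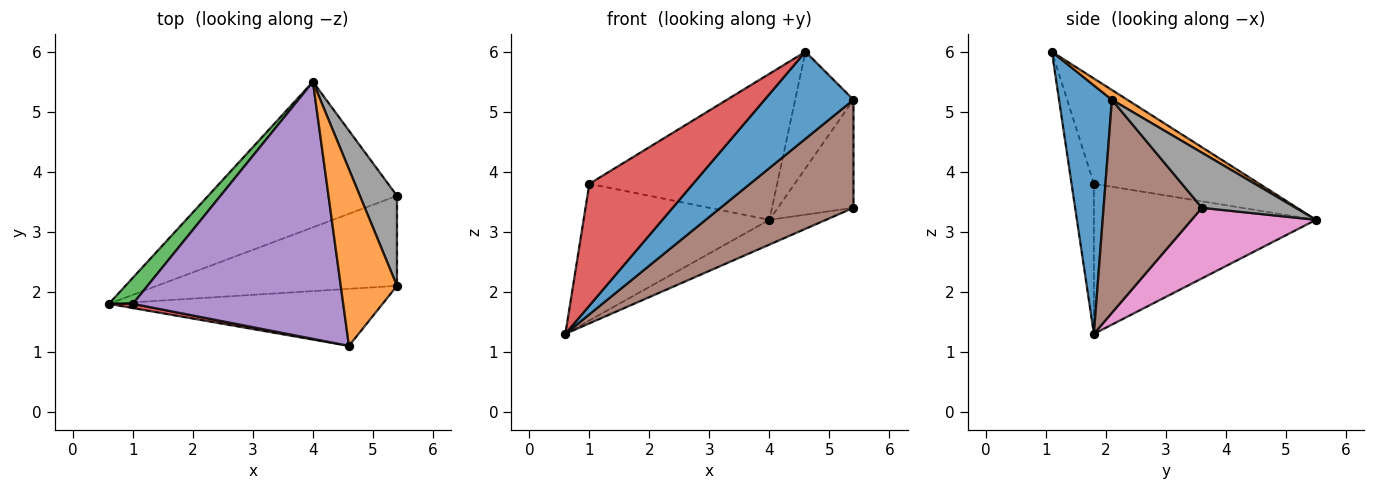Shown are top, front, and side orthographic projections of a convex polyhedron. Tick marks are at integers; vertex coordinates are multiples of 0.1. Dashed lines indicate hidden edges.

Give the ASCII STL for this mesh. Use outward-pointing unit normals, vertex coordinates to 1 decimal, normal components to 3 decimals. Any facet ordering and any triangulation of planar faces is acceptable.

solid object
 facet normal 0.445 -0.749 -0.491
  outer loop
   vertex 4.6 1.1 6.0
   vertex 0.6 1.8 1.3
   vertex 5.4 2.1 5.2
  endloop
 endfacet
 facet normal 0.144 0.545 0.826
  outer loop
   vertex 4.6 1.1 6.0
   vertex 5.4 2.1 5.2
   vertex 4.0 5.5 3.2
  endloop
 endfacet
 facet normal -0.761 0.637 0.122
  outer loop
   vertex 1.0 1.8 3.8
   vertex 4.0 5.5 3.2
   vertex 0.6 1.8 1.3
  endloop
 endfacet
 facet normal -0.211 -0.977 0.034
  outer loop
   vertex 1.0 1.8 3.8
   vertex 0.6 1.8 1.3
   vertex 4.6 1.1 6.0
  endloop
 endfacet
 facet normal -0.399 0.453 0.797
  outer loop
   vertex 1.0 1.8 3.8
   vertex 4.6 1.1 6.0
   vertex 4.0 5.5 3.2
  endloop
 endfacet
 facet normal 0.494 -0.668 -0.557
  outer loop
   vertex 5.4 3.6 3.4
   vertex 5.4 2.1 5.2
   vertex 0.6 1.8 1.3
  endloop
 endfacet
 facet normal 0.346 0.157 -0.925
  outer loop
   vertex 5.4 3.6 3.4
   vertex 0.6 1.8 1.3
   vertex 4.0 5.5 3.2
  endloop
 endfacet
 facet normal 0.689 0.557 0.464
  outer loop
   vertex 5.4 3.6 3.4
   vertex 4.0 5.5 3.2
   vertex 5.4 2.1 5.2
  endloop
 endfacet
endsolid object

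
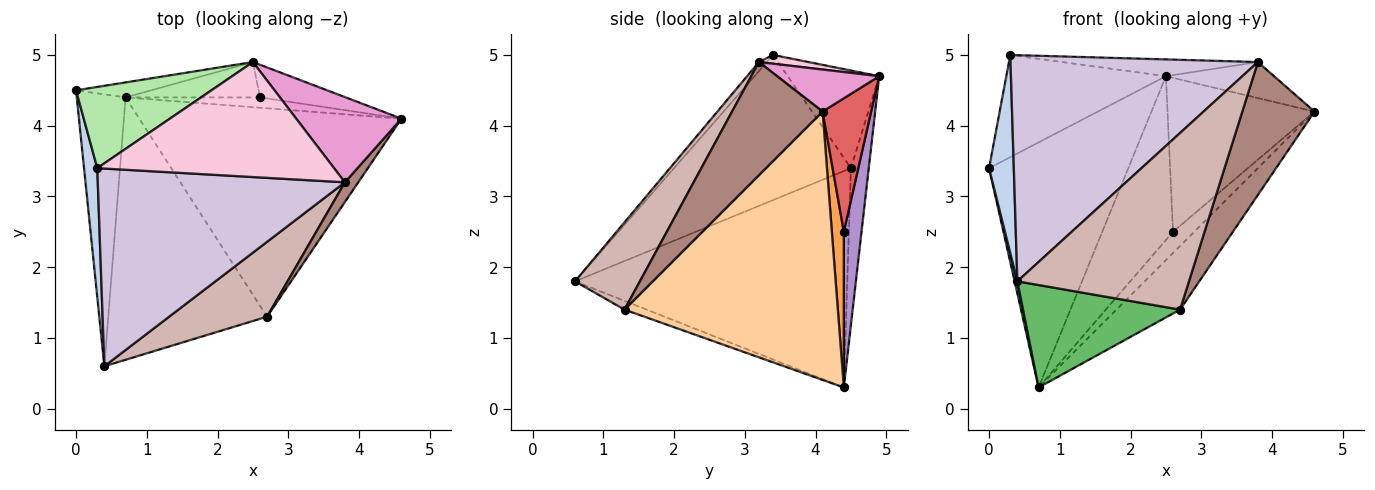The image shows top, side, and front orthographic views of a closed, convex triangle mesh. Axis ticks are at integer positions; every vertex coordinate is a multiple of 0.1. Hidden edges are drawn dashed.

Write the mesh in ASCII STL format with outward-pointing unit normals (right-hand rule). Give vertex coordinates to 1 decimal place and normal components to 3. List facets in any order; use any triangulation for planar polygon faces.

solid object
 facet normal -0.975 -0.010 -0.220
  outer loop
   vertex 0.7 4.4 0.3
   vertex 0.4 0.6 1.8
   vertex 0.0 4.5 3.4
  endloop
 endfacet
 facet normal -0.986 -0.138 0.090
  outer loop
   vertex 0.3 3.4 5.0
   vertex 0.0 4.5 3.4
   vertex 0.4 0.6 1.8
  endloop
 endfacet
 facet normal 0.452 0.802 -0.391
  outer loop
   vertex 2.6 4.4 2.5
   vertex 4.6 4.1 4.2
   vertex 0.7 4.4 0.3
  endloop
 endfacet
 facet normal 0.700 0.209 -0.683
  outer loop
   vertex 2.7 1.3 1.4
   vertex 0.7 4.4 0.3
   vertex 4.6 4.1 4.2
  endloop
 endfacet
 facet normal -0.051 -0.363 -0.930
  outer loop
   vertex 2.7 1.3 1.4
   vertex 0.4 0.6 1.8
   vertex 0.7 4.4 0.3
  endloop
 endfacet
 facet normal -0.409 0.714 0.568
  outer loop
   vertex 2.5 4.9 4.7
   vertex 0.0 4.5 3.4
   vertex 0.3 3.4 5.0
  endloop
 endfacet
 facet normal 0.308 0.931 -0.198
  outer loop
   vertex 2.5 4.9 4.7
   vertex 4.6 4.1 4.2
   vertex 2.6 4.4 2.5
  endloop
 endfacet
 facet normal -0.127 0.990 -0.061
  outer loop
   vertex 2.5 4.9 4.7
   vertex 0.7 4.4 0.3
   vertex 0.0 4.5 3.4
  endloop
 endfacet
 facet normal 0.237 0.950 -0.205
  outer loop
   vertex 2.5 4.9 4.7
   vertex 2.6 4.4 2.5
   vertex 0.7 4.4 0.3
  endloop
 endfacet
 facet normal -0.024 -0.753 0.658
  outer loop
   vertex 3.8 3.2 4.9
   vertex 0.3 3.4 5.0
   vertex 0.4 0.6 1.8
  endloop
 endfacet
 facet normal 0.779 -0.621 0.092
  outer loop
   vertex 3.8 3.2 4.9
   vertex 2.7 1.3 1.4
   vertex 4.6 4.1 4.2
  endloop
 endfacet
 facet normal 0.329 -0.869 0.369
  outer loop
   vertex 3.8 3.2 4.9
   vertex 0.4 0.6 1.8
   vertex 2.7 1.3 1.4
  endloop
 endfacet
 facet normal 0.345 0.366 0.864
  outer loop
   vertex 3.8 3.2 4.9
   vertex 4.6 4.1 4.2
   vertex 2.5 4.9 4.7
  endloop
 endfacet
 facet normal 0.036 0.144 0.989
  outer loop
   vertex 3.8 3.2 4.9
   vertex 2.5 4.9 4.7
   vertex 0.3 3.4 5.0
  endloop
 endfacet
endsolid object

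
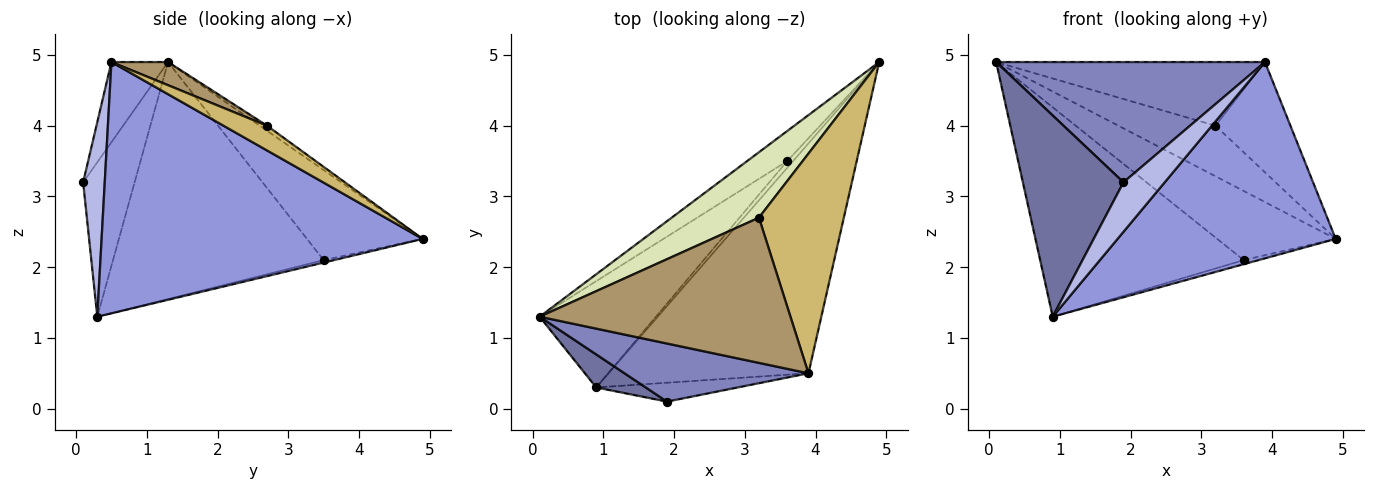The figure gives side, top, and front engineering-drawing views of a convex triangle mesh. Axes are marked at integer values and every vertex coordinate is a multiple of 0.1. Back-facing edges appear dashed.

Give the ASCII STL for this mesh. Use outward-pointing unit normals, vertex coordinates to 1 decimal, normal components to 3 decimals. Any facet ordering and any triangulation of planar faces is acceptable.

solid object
 facet normal -0.451 -0.881 0.145
  outer loop
   vertex 0.9 0.3 1.3
   vertex 1.9 0.1 3.2
   vertex 0.1 1.3 4.9
  endloop
 endfacet
 facet normal -0.186 -0.885 0.427
  outer loop
   vertex 3.9 0.5 4.9
   vertex 0.1 1.3 4.9
   vertex 1.9 0.1 3.2
  endloop
 endfacet
 facet normal 0.691 -0.469 -0.550
  outer loop
   vertex 3.9 0.5 4.9
   vertex 0.9 0.3 1.3
   vertex 4.9 4.9 2.4
  endloop
 endfacet
 facet normal 0.440 -0.839 -0.320
  outer loop
   vertex 3.9 0.5 4.9
   vertex 1.9 0.1 3.2
   vertex 0.9 0.3 1.3
  endloop
 endfacet
 facet normal -0.667 0.683 -0.297
  outer loop
   vertex 3.6 3.5 2.1
   vertex 0.1 1.3 4.9
   vertex 4.9 4.9 2.4
  endloop
 endfacet
 facet normal -0.678 0.655 -0.333
  outer loop
   vertex 3.6 3.5 2.1
   vertex 0.9 0.3 1.3
   vertex 0.1 1.3 4.9
  endloop
 endfacet
 facet normal -0.339 0.487 -0.805
  outer loop
   vertex 3.6 3.5 2.1
   vertex 4.9 4.9 2.4
   vertex 0.9 0.3 1.3
  endloop
 endfacet
 facet normal -0.046 0.611 0.791
  outer loop
   vertex 3.2 2.7 4.0
   vertex 4.9 4.9 2.4
   vertex 0.1 1.3 4.9
  endloop
 endfacet
 facet normal 0.084 0.400 0.913
  outer loop
   vertex 3.2 2.7 4.0
   vertex 0.1 1.3 4.9
   vertex 3.9 0.5 4.9
  endloop
 endfacet
 facet normal 0.252 0.434 0.865
  outer loop
   vertex 3.2 2.7 4.0
   vertex 3.9 0.5 4.9
   vertex 4.9 4.9 2.4
  endloop
 endfacet
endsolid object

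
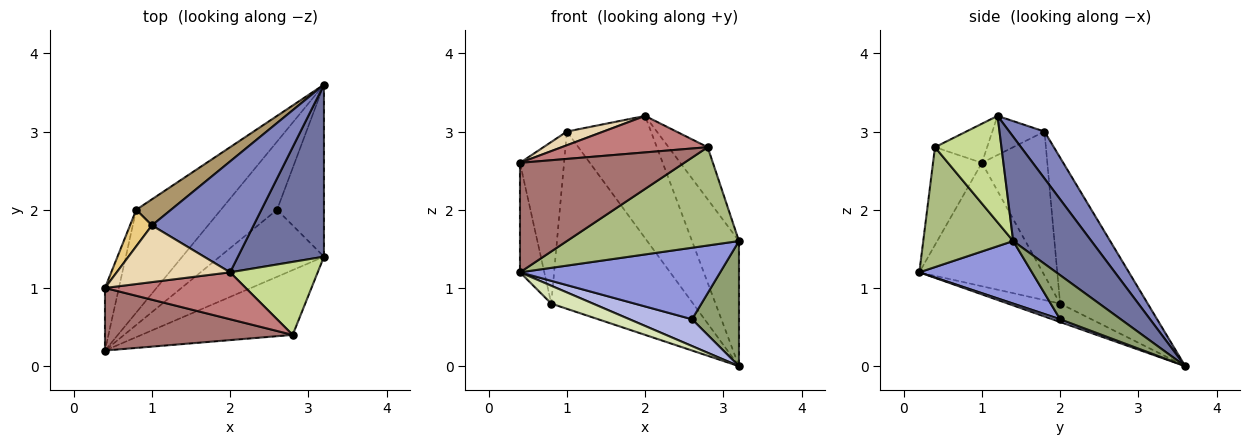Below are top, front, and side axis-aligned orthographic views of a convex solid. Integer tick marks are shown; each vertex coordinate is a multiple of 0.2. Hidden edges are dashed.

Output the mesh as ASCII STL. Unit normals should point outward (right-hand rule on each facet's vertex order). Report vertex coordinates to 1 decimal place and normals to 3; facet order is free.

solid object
 facet normal 0.700 0.420 0.578
  outer loop
   vertex 2.0 1.2 3.2
   vertex 3.2 1.4 1.6
   vertex 3.2 3.6 0.0
  endloop
 endfacet
 facet normal 0.296 0.707 0.642
  outer loop
   vertex 1.0 1.8 3.0
   vertex 2.0 1.2 3.2
   vertex 3.2 3.6 0.0
  endloop
 endfacet
 facet normal 0.380 -0.675 -0.633
  outer loop
   vertex 2.6 2.0 0.6
   vertex 3.2 1.4 1.6
   vertex 0.4 0.2 1.2
  endloop
 endfacet
 facet normal 0.046 -0.366 -0.930
  outer loop
   vertex 2.6 2.0 0.6
   vertex 0.4 0.2 1.2
   vertex 3.2 3.6 0.0
  endloop
 endfacet
 facet normal 0.605 -0.468 -0.644
  outer loop
   vertex 2.6 2.0 0.6
   vertex 3.2 3.6 0.0
   vertex 3.2 1.4 1.6
  endloop
 endfacet
 facet normal 0.400 -0.765 -0.504
  outer loop
   vertex 2.8 0.4 2.8
   vertex 0.4 0.2 1.2
   vertex 3.2 1.4 1.6
  endloop
 endfacet
 facet normal 0.703 0.413 0.579
  outer loop
   vertex 2.8 0.4 2.8
   vertex 3.2 1.4 1.6
   vertex 2.0 1.2 3.2
  endloop
 endfacet
 facet normal -0.209 -0.168 -0.963
  outer loop
   vertex 0.8 2.0 0.8
   vertex 3.2 3.6 0.0
   vertex 0.4 0.2 1.2
  endloop
 endfacet
 facet normal -0.521 0.844 0.124
  outer loop
   vertex 0.8 2.0 0.8
   vertex 1.0 1.8 3.0
   vertex 3.2 3.6 0.0
  endloop
 endfacet
 facet normal -0.975 0.192 -0.110
  outer loop
   vertex 0.4 1.0 2.6
   vertex 0.8 2.0 0.8
   vertex 0.4 0.2 1.2
  endloop
 endfacet
 facet normal -0.823 0.554 0.125
  outer loop
   vertex 0.4 1.0 2.6
   vertex 1.0 1.8 3.0
   vertex 0.8 2.0 0.8
  endloop
 endfacet
 facet normal -0.318 -0.222 0.922
  outer loop
   vertex 0.4 1.0 2.6
   vertex 2.0 1.2 3.2
   vertex 1.0 1.8 3.0
  endloop
 endfacet
 facet normal -0.250 -0.841 0.480
  outer loop
   vertex 0.4 1.0 2.6
   vertex 0.4 0.2 1.2
   vertex 2.8 0.4 2.8
  endloop
 endfacet
 facet normal -0.214 -0.600 0.771
  outer loop
   vertex 0.4 1.0 2.6
   vertex 2.8 0.4 2.8
   vertex 2.0 1.2 3.2
  endloop
 endfacet
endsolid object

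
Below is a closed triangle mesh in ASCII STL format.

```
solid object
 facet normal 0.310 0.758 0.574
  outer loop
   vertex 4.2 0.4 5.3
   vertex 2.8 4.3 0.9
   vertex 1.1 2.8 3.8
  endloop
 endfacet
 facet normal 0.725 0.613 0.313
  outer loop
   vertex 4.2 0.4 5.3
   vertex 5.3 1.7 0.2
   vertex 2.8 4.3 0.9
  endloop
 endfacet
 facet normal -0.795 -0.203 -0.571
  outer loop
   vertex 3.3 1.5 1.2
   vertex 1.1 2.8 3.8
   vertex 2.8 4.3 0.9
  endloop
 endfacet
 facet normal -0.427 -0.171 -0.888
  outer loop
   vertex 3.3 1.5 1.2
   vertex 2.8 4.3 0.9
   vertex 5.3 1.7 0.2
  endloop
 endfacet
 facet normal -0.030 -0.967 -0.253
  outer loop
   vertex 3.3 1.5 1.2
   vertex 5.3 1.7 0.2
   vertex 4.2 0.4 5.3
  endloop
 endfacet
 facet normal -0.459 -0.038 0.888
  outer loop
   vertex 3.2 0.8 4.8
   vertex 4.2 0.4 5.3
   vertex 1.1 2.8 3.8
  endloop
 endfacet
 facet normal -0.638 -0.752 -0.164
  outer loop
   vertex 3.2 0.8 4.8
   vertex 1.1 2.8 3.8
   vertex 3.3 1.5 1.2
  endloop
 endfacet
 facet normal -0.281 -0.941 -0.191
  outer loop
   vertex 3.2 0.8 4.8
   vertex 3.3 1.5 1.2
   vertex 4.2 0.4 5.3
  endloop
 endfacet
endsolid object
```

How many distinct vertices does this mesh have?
6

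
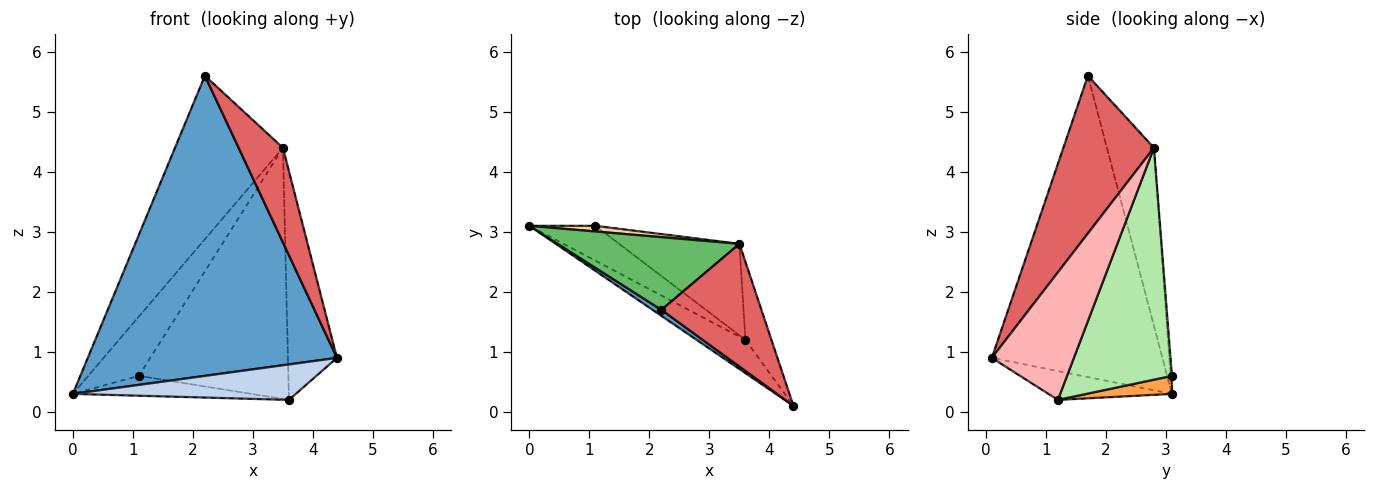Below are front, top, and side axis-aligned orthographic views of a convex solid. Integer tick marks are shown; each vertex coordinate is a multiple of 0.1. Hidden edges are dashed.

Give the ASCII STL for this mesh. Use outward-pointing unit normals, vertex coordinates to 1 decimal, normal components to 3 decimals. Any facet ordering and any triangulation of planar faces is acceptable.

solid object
 facet normal -0.565 -0.825 0.017
  outer loop
   vertex 2.2 1.7 5.6
   vertex 0.0 3.1 0.3
   vertex 4.4 0.1 0.9
  endloop
 endfacet
 facet normal -0.374 -0.676 -0.635
  outer loop
   vertex 3.6 1.2 0.2
   vertex 4.4 0.1 0.9
   vertex 0.0 3.1 0.3
  endloop
 endfacet
 facet normal 0.231 0.481 -0.846
  outer loop
   vertex 3.6 1.2 0.2
   vertex 0.0 3.1 0.3
   vertex 1.1 3.1 0.6
  endloop
 endfacet
 facet normal -0.026 0.995 0.095
  outer loop
   vertex 3.5 2.8 4.4
   vertex 1.1 3.1 0.6
   vertex 0.0 3.1 0.3
  endloop
 endfacet
 facet normal -0.370 0.849 0.378
  outer loop
   vertex 3.5 2.8 4.4
   vertex 0.0 3.1 0.3
   vertex 2.2 1.7 5.6
  endloop
 endfacet
 facet normal 0.550 0.784 -0.286
  outer loop
   vertex 3.5 2.8 4.4
   vertex 3.6 1.2 0.2
   vertex 1.1 3.1 0.6
  endloop
 endfacet
 facet normal 0.780 -0.382 0.495
  outer loop
   vertex 3.5 2.8 4.4
   vertex 2.2 1.7 5.6
   vertex 4.4 0.1 0.9
  endloop
 endfacet
 facet normal 0.846 0.505 -0.172
  outer loop
   vertex 3.5 2.8 4.4
   vertex 4.4 0.1 0.9
   vertex 3.6 1.2 0.2
  endloop
 endfacet
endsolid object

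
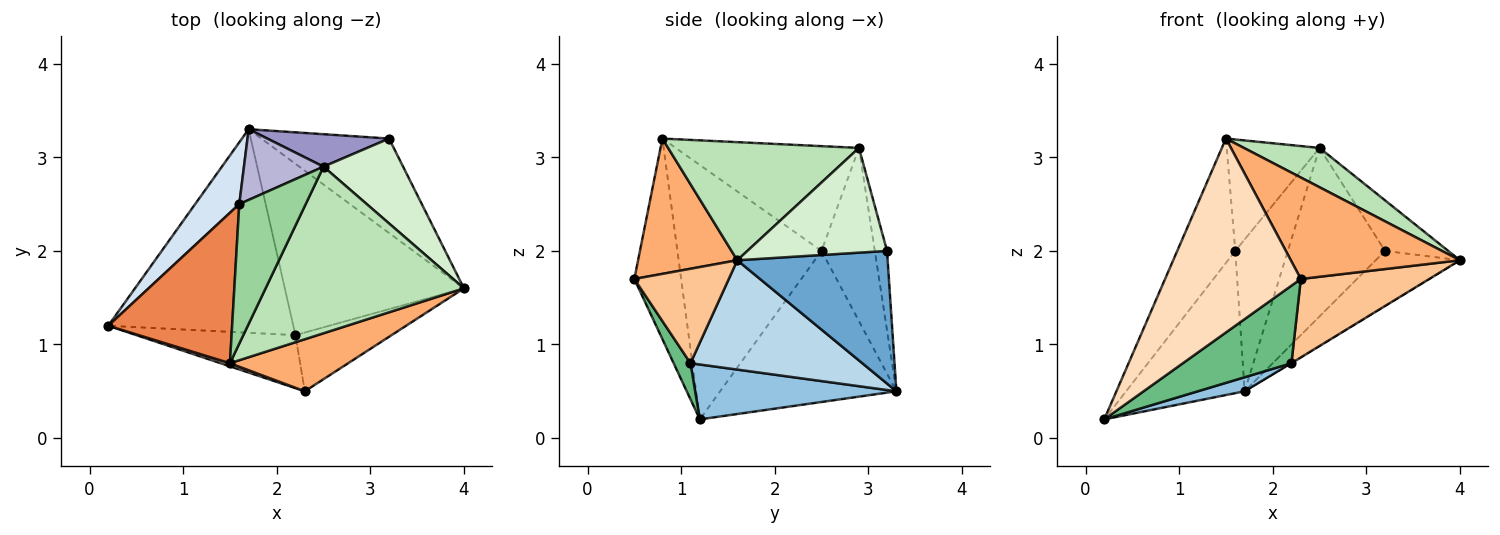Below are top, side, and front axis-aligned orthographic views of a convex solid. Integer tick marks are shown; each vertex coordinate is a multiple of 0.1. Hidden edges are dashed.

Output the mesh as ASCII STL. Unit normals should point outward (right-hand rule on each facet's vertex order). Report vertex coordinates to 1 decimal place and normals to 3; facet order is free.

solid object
 facet normal 0.668 0.374 -0.643
  outer loop
   vertex 3.2 3.2 2.0
   vertex 4.0 1.6 1.9
   vertex 1.7 3.3 0.5
  endloop
 endfacet
 facet normal 0.284 -0.066 -0.957
  outer loop
   vertex 2.2 1.1 0.8
   vertex 0.2 1.2 0.2
   vertex 1.7 3.3 0.5
  endloop
 endfacet
 facet normal 0.521 0.002 -0.854
  outer loop
   vertex 2.2 1.1 0.8
   vertex 1.7 3.3 0.5
   vertex 4.0 1.6 1.9
  endloop
 endfacet
 facet normal -0.806 0.542 0.236
  outer loop
   vertex 1.6 2.5 2.0
   vertex 1.7 3.3 0.5
   vertex 0.2 1.2 0.2
  endloop
 endfacet
 facet normal -0.845 0.340 0.412
  outer loop
   vertex 1.6 2.5 2.0
   vertex 0.2 1.2 0.2
   vertex 1.5 0.8 3.2
  endloop
 endfacet
 facet normal 0.463 -0.789 0.405
  outer loop
   vertex 2.3 0.5 1.7
   vertex 4.0 1.6 1.9
   vertex 1.5 0.8 3.2
  endloop
 endfacet
 facet normal 0.507 -0.690 -0.516
  outer loop
   vertex 2.3 0.5 1.7
   vertex 2.2 1.1 0.8
   vertex 4.0 1.6 1.9
  endloop
 endfacet
 facet normal -0.326 -0.945 0.015
  outer loop
   vertex 2.3 0.5 1.7
   vertex 1.5 0.8 3.2
   vertex 0.2 1.2 0.2
  endloop
 endfacet
 facet normal 0.127 -0.819 -0.560
  outer loop
   vertex 2.3 0.5 1.7
   vertex 0.2 1.2 0.2
   vertex 2.2 1.1 0.8
  endloop
 endfacet
 facet normal -0.777 0.393 0.492
  outer loop
   vertex 2.5 2.9 3.1
   vertex 1.6 2.5 2.0
   vertex 1.5 0.8 3.2
  endloop
 endfacet
 facet normal 0.501 -0.199 0.842
  outer loop
   vertex 2.5 2.9 3.1
   vertex 1.5 0.8 3.2
   vertex 4.0 1.6 1.9
  endloop
 endfacet
 facet normal 0.749 0.339 0.569
  outer loop
   vertex 2.5 2.9 3.1
   vertex 4.0 1.6 1.9
   vertex 3.2 3.2 2.0
  endloop
 endfacet
 facet normal -0.123 0.975 0.188
  outer loop
   vertex 2.5 2.9 3.1
   vertex 3.2 3.2 2.0
   vertex 1.7 3.3 0.5
  endloop
 endfacet
 facet normal -0.677 0.667 0.311
  outer loop
   vertex 2.5 2.9 3.1
   vertex 1.7 3.3 0.5
   vertex 1.6 2.5 2.0
  endloop
 endfacet
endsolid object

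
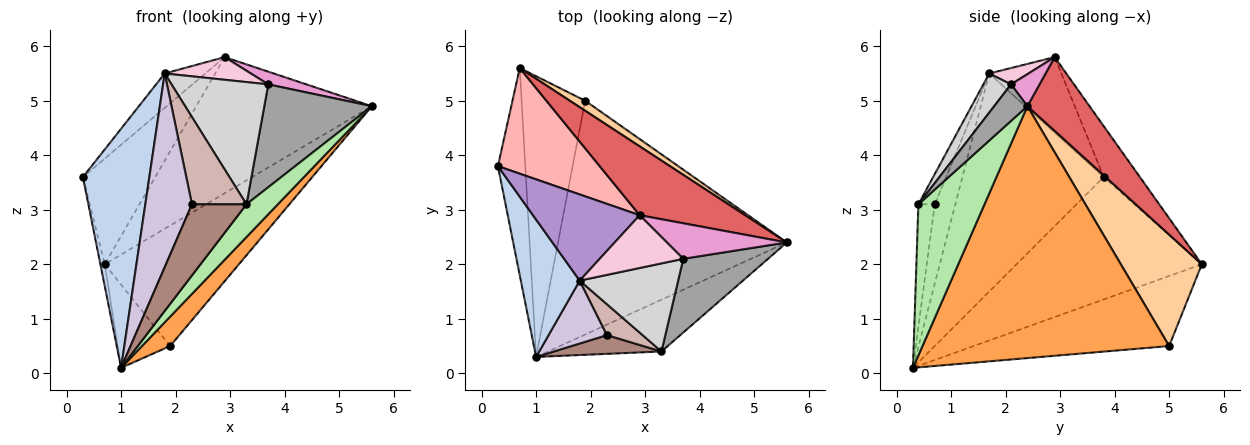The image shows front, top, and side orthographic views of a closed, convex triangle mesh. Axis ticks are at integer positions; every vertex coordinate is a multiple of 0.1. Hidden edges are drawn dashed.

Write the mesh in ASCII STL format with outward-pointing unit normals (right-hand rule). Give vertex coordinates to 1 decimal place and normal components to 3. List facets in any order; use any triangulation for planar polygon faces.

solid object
 facet normal -0.976 0.023 -0.218
  outer loop
   vertex 0.7 5.6 2.0
   vertex 1.0 0.3 0.1
   vertex 0.3 3.8 3.6
  endloop
 endfacet
 facet normal -0.879 -0.413 0.237
  outer loop
   vertex 1.8 1.7 5.5
   vertex 0.3 3.8 3.6
   vertex 1.0 0.3 0.1
  endloop
 endfacet
 facet normal 0.738 -0.084 -0.670
  outer loop
   vertex 1.9 5.0 0.5
   vertex 5.6 2.4 4.9
   vertex 1.0 0.3 0.1
  endloop
 endfacet
 facet normal 0.516 0.854 0.071
  outer loop
   vertex 1.9 5.0 0.5
   vertex 0.7 5.6 2.0
   vertex 5.6 2.4 4.9
  endloop
 endfacet
 facet normal -0.726 0.195 -0.659
  outer loop
   vertex 1.9 5.0 0.5
   vertex 1.0 0.3 0.1
   vertex 0.7 5.6 2.0
  endloop
 endfacet
 facet normal 0.748 -0.355 -0.561
  outer loop
   vertex 3.3 0.4 3.1
   vertex 1.0 0.3 0.1
   vertex 5.6 2.4 4.9
  endloop
 endfacet
 facet normal 0.301 0.851 0.430
  outer loop
   vertex 2.9 2.9 5.8
   vertex 5.6 2.4 4.9
   vertex 0.7 5.6 2.0
  endloop
 endfacet
 facet normal -0.333 0.667 0.667
  outer loop
   vertex 2.9 2.9 5.8
   vertex 0.7 5.6 2.0
   vertex 0.3 3.8 3.6
  endloop
 endfacet
 facet normal -0.549 0.310 0.776
  outer loop
   vertex 2.9 2.9 5.8
   vertex 0.3 3.8 3.6
   vertex 1.8 1.7 5.5
  endloop
 endfacet
 facet normal -0.387 -0.877 0.285
  outer loop
   vertex 2.3 0.7 3.1
   vertex 1.8 1.7 5.5
   vertex 1.0 0.3 0.1
  endloop
 endfacet
 facet normal -0.279 -0.929 0.245
  outer loop
   vertex 2.3 0.7 3.1
   vertex 1.0 0.3 0.1
   vertex 3.3 0.4 3.1
  endloop
 endfacet
 facet normal -0.272 -0.907 0.321
  outer loop
   vertex 2.3 0.7 3.1
   vertex 3.3 0.4 3.1
   vertex 1.8 1.7 5.5
  endloop
 endfacet
 facet normal 0.244 -0.327 0.913
  outer loop
   vertex 3.7 2.1 5.3
   vertex 5.6 2.4 4.9
   vertex 2.9 2.9 5.8
  endloop
 endfacet
 facet normal 0.177 -0.388 0.904
  outer loop
   vertex 3.7 2.1 5.3
   vertex 2.9 2.9 5.8
   vertex 1.8 1.7 5.5
  endloop
 endfacet
 facet normal 0.243 -0.788 0.565
  outer loop
   vertex 3.7 2.1 5.3
   vertex 3.3 0.4 3.1
   vertex 5.6 2.4 4.9
  endloop
 endfacet
 facet normal 0.226 -0.790 0.569
  outer loop
   vertex 3.7 2.1 5.3
   vertex 1.8 1.7 5.5
   vertex 3.3 0.4 3.1
  endloop
 endfacet
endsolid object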